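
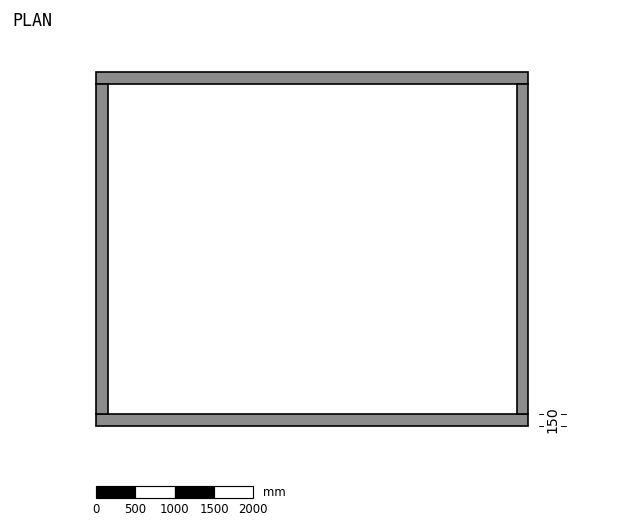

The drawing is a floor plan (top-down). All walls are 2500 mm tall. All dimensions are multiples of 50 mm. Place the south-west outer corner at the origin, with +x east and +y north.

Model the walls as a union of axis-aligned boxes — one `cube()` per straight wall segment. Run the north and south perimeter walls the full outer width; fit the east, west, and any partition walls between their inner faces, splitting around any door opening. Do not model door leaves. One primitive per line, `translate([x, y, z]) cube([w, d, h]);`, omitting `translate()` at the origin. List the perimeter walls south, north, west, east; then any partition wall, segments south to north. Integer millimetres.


cube([5500, 150, 2500]);
translate([0, 4350, 0]) cube([5500, 150, 2500]);
translate([0, 150, 0]) cube([150, 4200, 2500]);
translate([5350, 150, 0]) cube([150, 4200, 2500]);


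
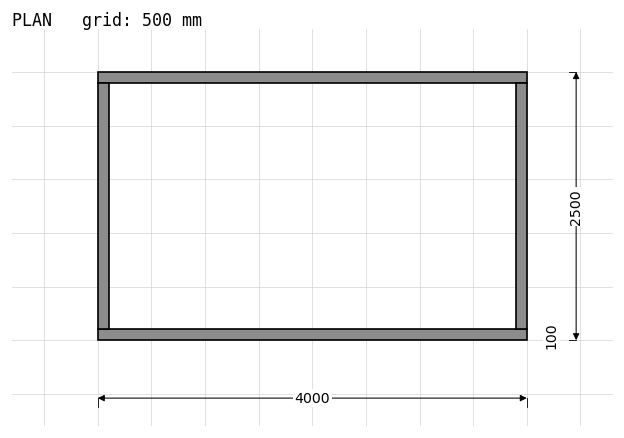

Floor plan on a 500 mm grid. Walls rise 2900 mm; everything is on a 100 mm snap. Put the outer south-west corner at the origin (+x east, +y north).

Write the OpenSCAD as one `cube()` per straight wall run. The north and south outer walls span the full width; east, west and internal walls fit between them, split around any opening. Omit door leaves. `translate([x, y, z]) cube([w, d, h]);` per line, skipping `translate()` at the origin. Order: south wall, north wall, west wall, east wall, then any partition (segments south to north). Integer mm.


cube([4000, 100, 2900]);
translate([0, 2400, 0]) cube([4000, 100, 2900]);
translate([0, 100, 0]) cube([100, 2300, 2900]);
translate([3900, 100, 0]) cube([100, 2300, 2900]);


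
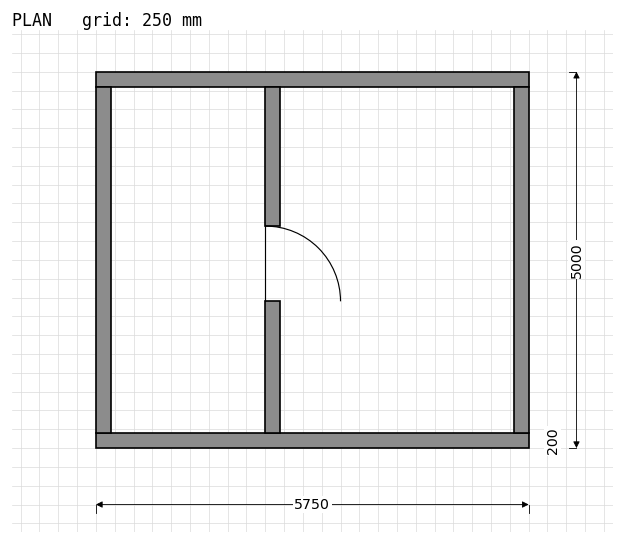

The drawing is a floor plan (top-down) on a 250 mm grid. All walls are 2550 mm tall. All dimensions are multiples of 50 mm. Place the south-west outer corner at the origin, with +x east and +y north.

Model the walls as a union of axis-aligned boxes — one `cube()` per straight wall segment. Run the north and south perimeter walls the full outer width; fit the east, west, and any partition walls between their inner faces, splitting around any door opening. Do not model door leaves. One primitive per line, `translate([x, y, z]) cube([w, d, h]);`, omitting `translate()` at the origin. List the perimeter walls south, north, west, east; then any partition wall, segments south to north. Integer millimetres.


cube([5750, 200, 2550]);
translate([0, 4800, 0]) cube([5750, 200, 2550]);
translate([0, 200, 0]) cube([200, 4600, 2550]);
translate([5550, 200, 0]) cube([200, 4600, 2550]);
translate([2250, 200, 0]) cube([200, 1750, 2550]);
translate([2250, 2950, 0]) cube([200, 1850, 2550]);


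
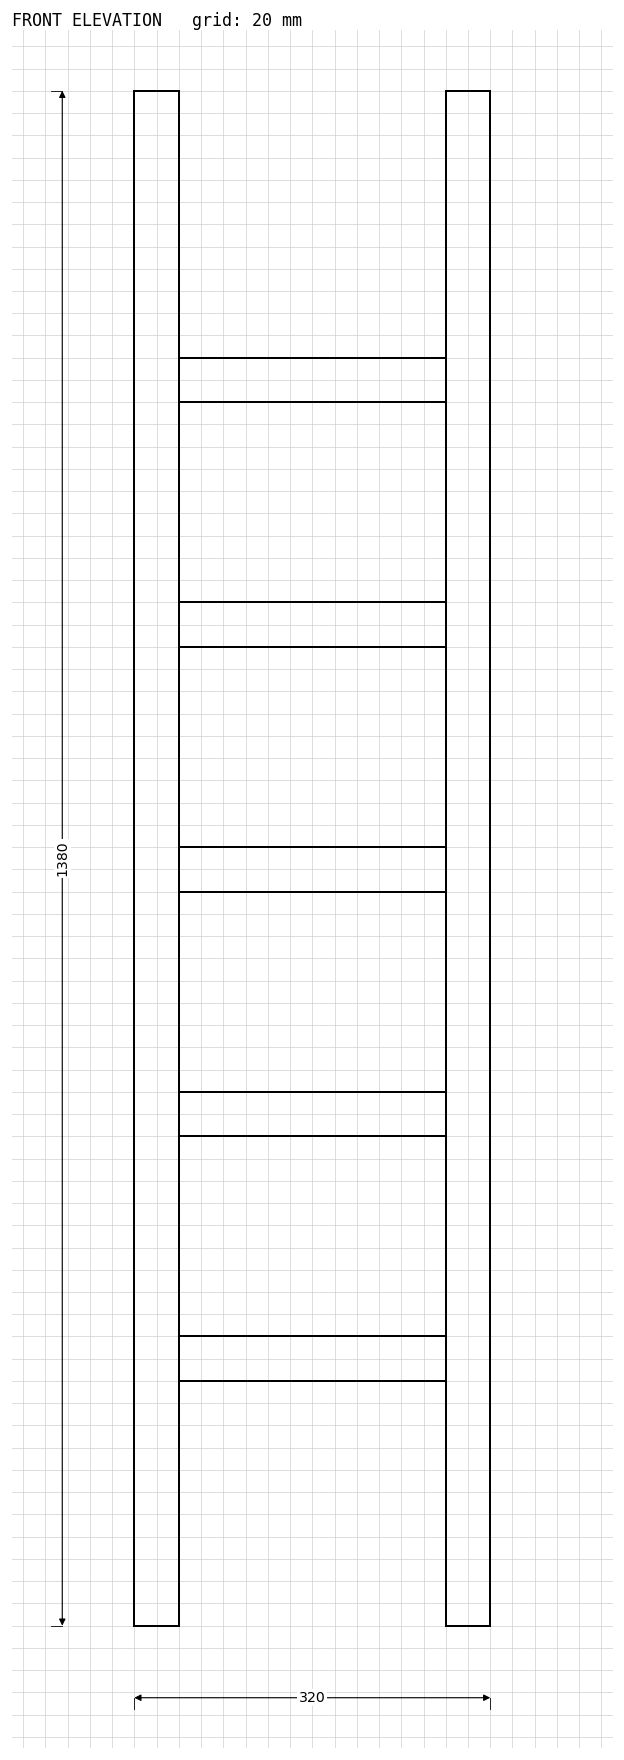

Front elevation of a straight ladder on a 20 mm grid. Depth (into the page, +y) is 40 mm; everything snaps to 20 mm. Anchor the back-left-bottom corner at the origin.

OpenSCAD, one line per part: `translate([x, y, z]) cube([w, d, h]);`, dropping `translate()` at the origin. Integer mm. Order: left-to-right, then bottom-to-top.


cube([40, 40, 1380]);
translate([40, 0, 220]) cube([240, 40, 40]);
translate([40, 0, 440]) cube([240, 40, 40]);
translate([40, 0, 660]) cube([240, 40, 40]);
translate([40, 0, 880]) cube([240, 40, 40]);
translate([40, 0, 1100]) cube([240, 40, 40]);
translate([280, 0, 0]) cube([40, 40, 1380]);


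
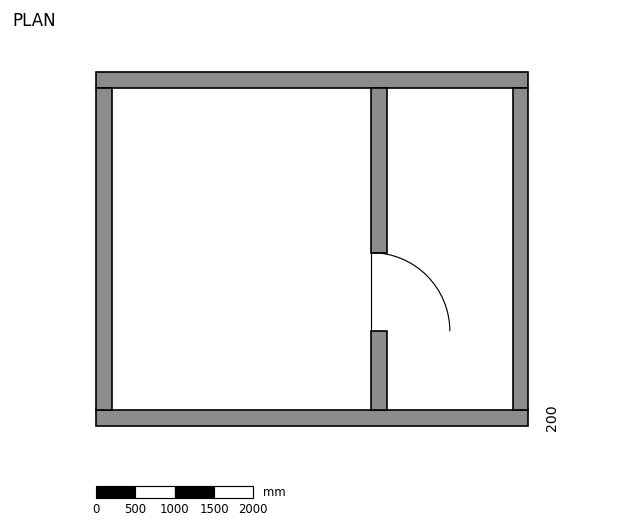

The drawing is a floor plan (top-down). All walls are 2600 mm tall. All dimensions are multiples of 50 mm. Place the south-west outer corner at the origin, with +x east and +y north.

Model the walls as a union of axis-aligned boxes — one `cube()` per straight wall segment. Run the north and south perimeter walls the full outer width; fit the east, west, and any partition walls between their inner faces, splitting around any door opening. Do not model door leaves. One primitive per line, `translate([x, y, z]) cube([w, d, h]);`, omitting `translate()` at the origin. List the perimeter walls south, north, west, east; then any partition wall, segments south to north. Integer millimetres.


cube([5500, 200, 2600]);
translate([0, 4300, 0]) cube([5500, 200, 2600]);
translate([0, 200, 0]) cube([200, 4100, 2600]);
translate([5300, 200, 0]) cube([200, 4100, 2600]);
translate([3500, 200, 0]) cube([200, 1000, 2600]);
translate([3500, 2200, 0]) cube([200, 2100, 2600]);


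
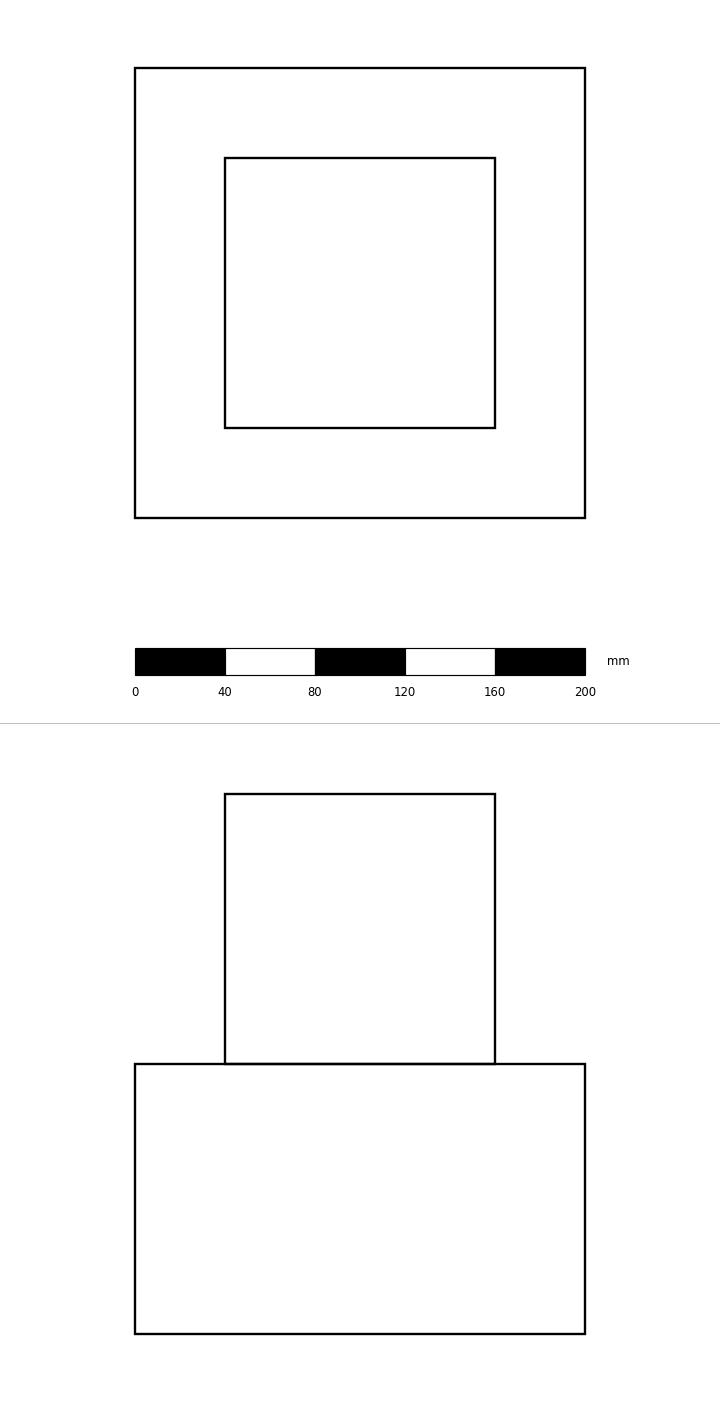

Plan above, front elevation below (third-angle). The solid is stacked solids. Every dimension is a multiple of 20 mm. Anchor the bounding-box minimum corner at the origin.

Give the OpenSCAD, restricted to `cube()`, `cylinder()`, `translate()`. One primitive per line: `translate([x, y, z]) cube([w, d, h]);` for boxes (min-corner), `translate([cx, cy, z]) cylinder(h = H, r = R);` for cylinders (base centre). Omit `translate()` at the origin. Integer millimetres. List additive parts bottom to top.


cube([200, 200, 120]);
translate([40, 40, 120]) cube([120, 120, 120]);


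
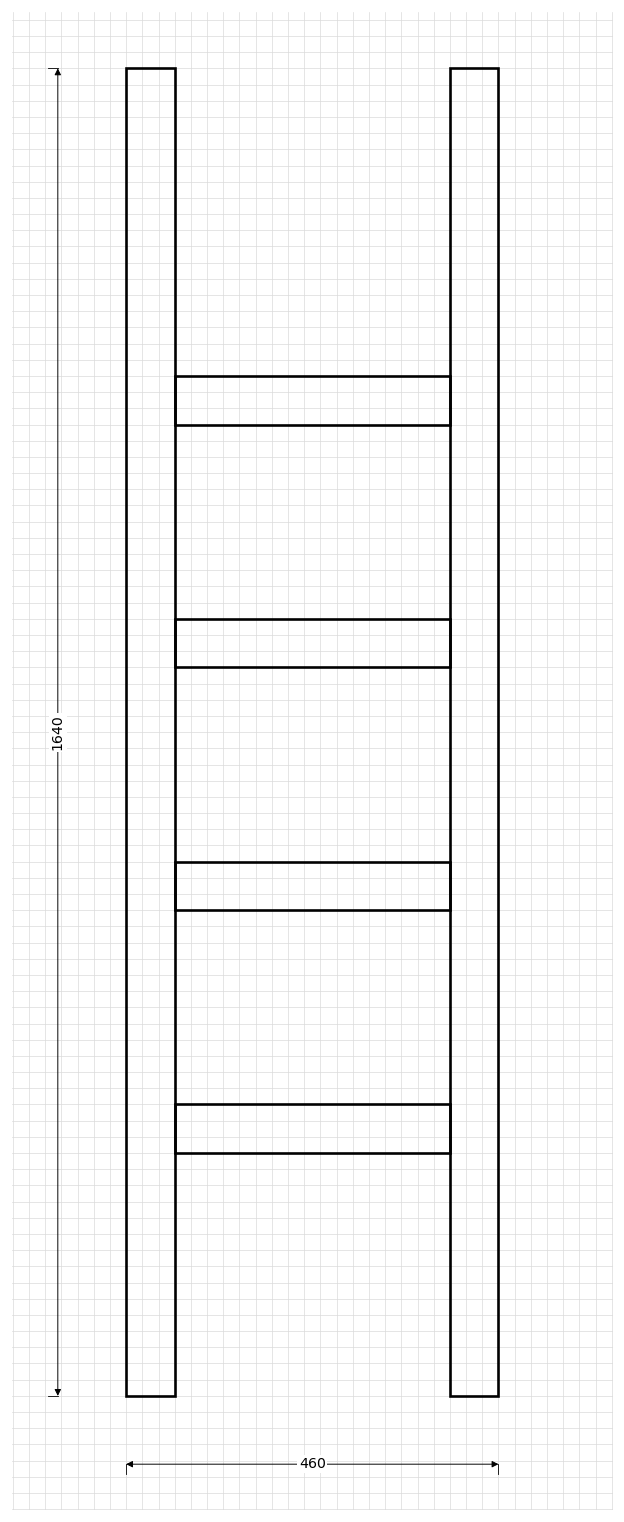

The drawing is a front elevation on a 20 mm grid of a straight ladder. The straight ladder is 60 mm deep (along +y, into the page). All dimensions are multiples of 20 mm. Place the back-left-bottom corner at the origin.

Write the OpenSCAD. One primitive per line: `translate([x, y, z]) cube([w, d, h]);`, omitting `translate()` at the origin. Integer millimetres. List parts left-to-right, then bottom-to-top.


cube([60, 60, 1640]);
translate([60, 0, 300]) cube([340, 60, 60]);
translate([60, 0, 600]) cube([340, 60, 60]);
translate([60, 0, 900]) cube([340, 60, 60]);
translate([60, 0, 1200]) cube([340, 60, 60]);
translate([400, 0, 0]) cube([60, 60, 1640]);


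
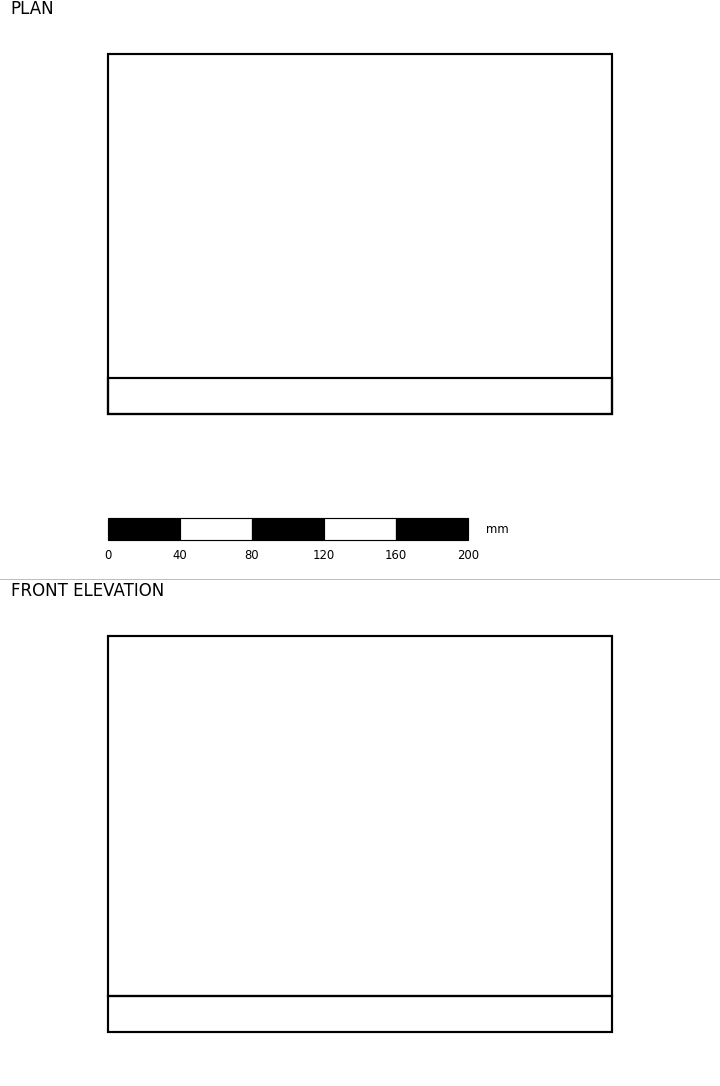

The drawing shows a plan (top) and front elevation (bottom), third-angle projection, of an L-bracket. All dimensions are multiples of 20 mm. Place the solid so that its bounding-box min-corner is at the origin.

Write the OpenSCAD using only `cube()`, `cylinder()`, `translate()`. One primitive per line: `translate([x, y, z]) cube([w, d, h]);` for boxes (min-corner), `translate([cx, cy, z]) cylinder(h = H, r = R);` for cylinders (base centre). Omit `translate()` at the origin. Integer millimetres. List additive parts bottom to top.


cube([280, 200, 20]);
translate([0, 0, 20]) cube([280, 20, 200]);


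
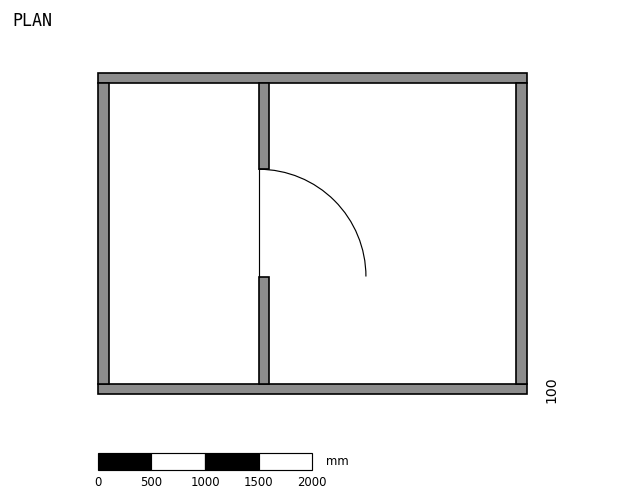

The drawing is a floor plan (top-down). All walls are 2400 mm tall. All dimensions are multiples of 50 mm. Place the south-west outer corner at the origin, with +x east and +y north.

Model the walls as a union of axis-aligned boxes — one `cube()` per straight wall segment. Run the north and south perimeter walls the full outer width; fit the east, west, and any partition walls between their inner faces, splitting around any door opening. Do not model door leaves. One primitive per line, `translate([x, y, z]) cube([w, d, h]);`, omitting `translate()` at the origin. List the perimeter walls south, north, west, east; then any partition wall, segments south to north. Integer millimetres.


cube([4000, 100, 2400]);
translate([0, 2900, 0]) cube([4000, 100, 2400]);
translate([0, 100, 0]) cube([100, 2800, 2400]);
translate([3900, 100, 0]) cube([100, 2800, 2400]);
translate([1500, 100, 0]) cube([100, 1000, 2400]);
translate([1500, 2100, 0]) cube([100, 800, 2400]);


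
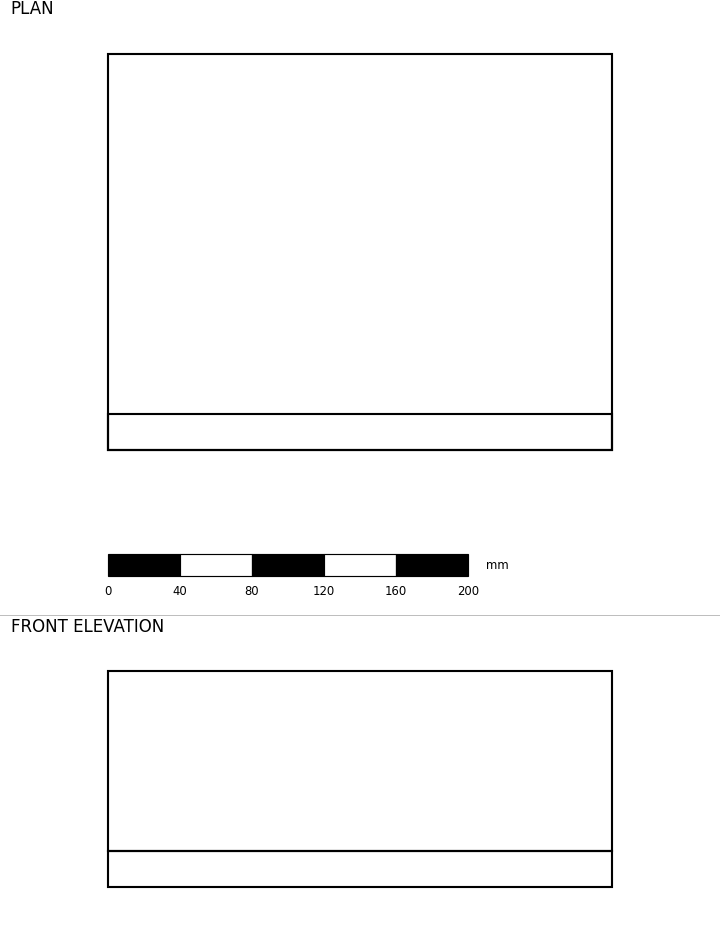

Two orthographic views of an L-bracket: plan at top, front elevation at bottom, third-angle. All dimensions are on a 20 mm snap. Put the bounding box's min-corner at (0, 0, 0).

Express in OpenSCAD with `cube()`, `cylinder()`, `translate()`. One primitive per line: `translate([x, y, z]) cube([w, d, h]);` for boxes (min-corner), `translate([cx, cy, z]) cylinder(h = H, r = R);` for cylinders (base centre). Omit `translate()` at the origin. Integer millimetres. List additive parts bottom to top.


cube([280, 220, 20]);
translate([0, 0, 20]) cube([280, 20, 100]);


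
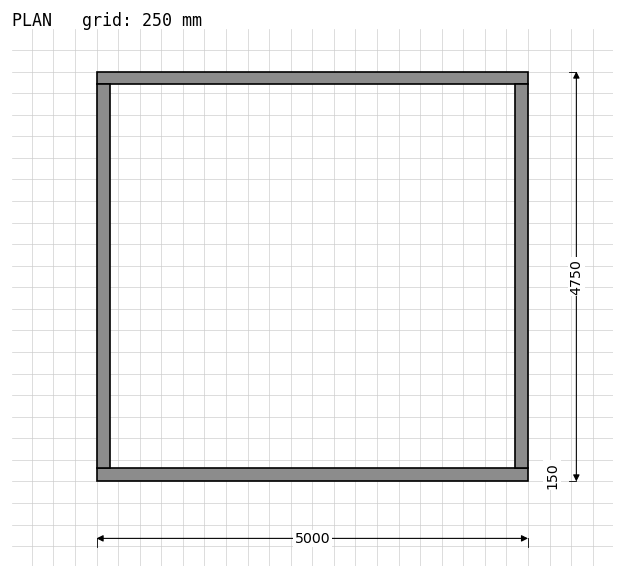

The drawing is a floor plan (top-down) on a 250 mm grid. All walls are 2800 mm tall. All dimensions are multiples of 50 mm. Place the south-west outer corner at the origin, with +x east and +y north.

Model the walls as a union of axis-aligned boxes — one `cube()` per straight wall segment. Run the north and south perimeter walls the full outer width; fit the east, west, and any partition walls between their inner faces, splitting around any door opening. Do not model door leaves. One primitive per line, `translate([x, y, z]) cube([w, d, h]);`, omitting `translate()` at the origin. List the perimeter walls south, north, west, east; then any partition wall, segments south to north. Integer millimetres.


cube([5000, 150, 2800]);
translate([0, 4600, 0]) cube([5000, 150, 2800]);
translate([0, 150, 0]) cube([150, 4450, 2800]);
translate([4850, 150, 0]) cube([150, 4450, 2800]);


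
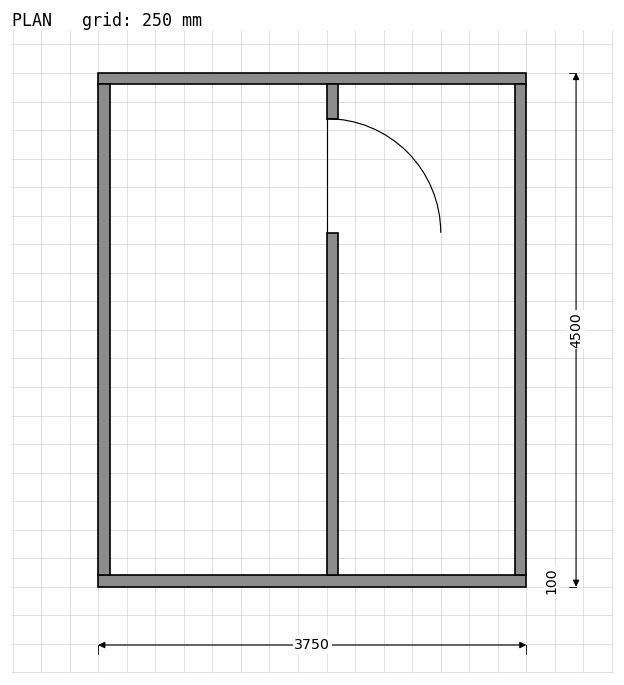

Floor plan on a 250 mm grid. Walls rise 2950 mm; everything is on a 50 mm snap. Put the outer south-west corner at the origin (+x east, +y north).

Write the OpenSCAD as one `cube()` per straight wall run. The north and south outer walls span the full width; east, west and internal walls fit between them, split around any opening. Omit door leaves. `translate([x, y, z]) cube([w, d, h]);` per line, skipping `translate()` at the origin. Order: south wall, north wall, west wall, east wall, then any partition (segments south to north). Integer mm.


cube([3750, 100, 2950]);
translate([0, 4400, 0]) cube([3750, 100, 2950]);
translate([0, 100, 0]) cube([100, 4300, 2950]);
translate([3650, 100, 0]) cube([100, 4300, 2950]);
translate([2000, 100, 0]) cube([100, 3000, 2950]);
translate([2000, 4100, 0]) cube([100, 300, 2950]);


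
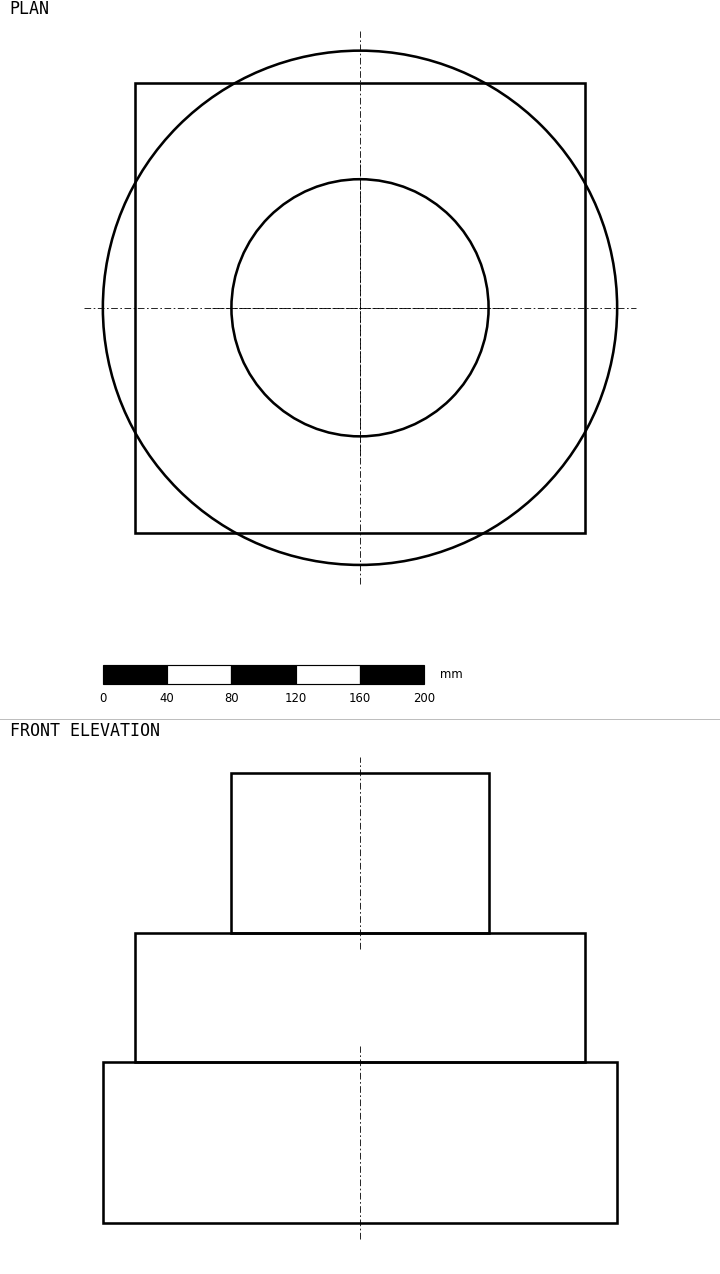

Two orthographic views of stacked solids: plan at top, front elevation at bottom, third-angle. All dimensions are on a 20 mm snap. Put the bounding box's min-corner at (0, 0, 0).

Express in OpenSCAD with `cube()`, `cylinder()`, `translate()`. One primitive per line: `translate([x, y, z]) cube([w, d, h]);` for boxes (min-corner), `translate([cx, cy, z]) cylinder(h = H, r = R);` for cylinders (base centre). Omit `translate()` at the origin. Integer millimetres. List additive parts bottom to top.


translate([160, 160, 0]) cylinder(h = 100, r = 160);
translate([20, 20, 100]) cube([280, 280, 80]);
translate([160, 160, 180]) cylinder(h = 100, r = 80);


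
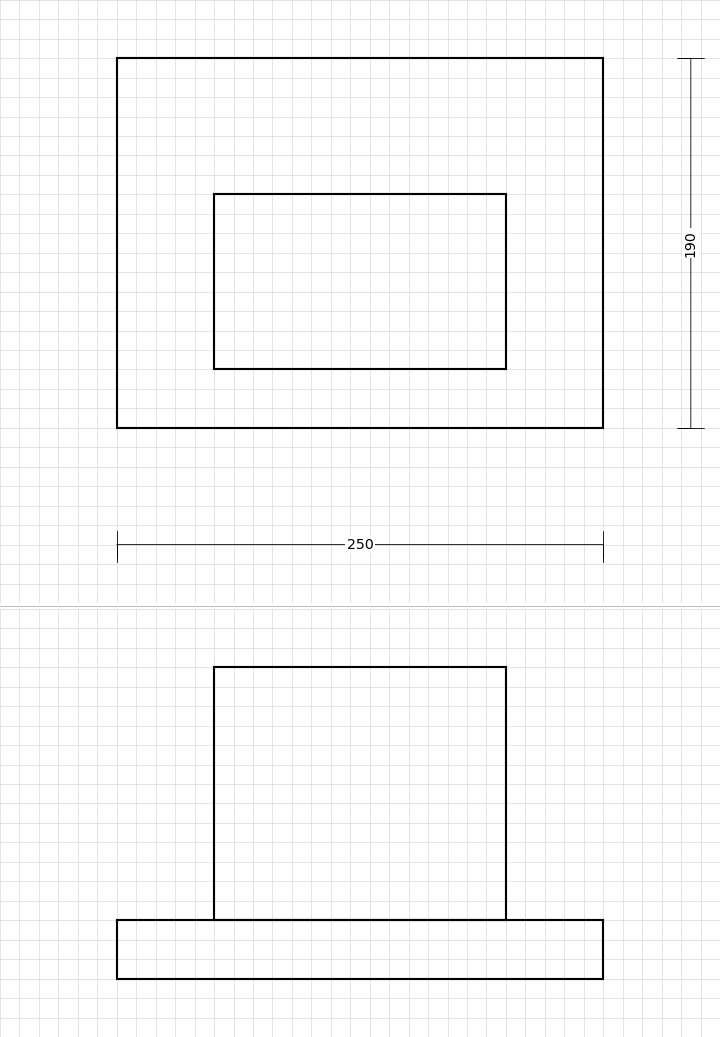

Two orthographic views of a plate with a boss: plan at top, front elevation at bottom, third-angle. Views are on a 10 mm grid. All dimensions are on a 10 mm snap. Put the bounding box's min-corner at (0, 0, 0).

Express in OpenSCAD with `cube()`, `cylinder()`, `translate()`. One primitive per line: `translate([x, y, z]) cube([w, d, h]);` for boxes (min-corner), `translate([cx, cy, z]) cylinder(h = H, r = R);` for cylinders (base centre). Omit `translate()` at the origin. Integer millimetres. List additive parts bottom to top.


cube([250, 190, 30]);
translate([50, 30, 30]) cube([150, 90, 130]);


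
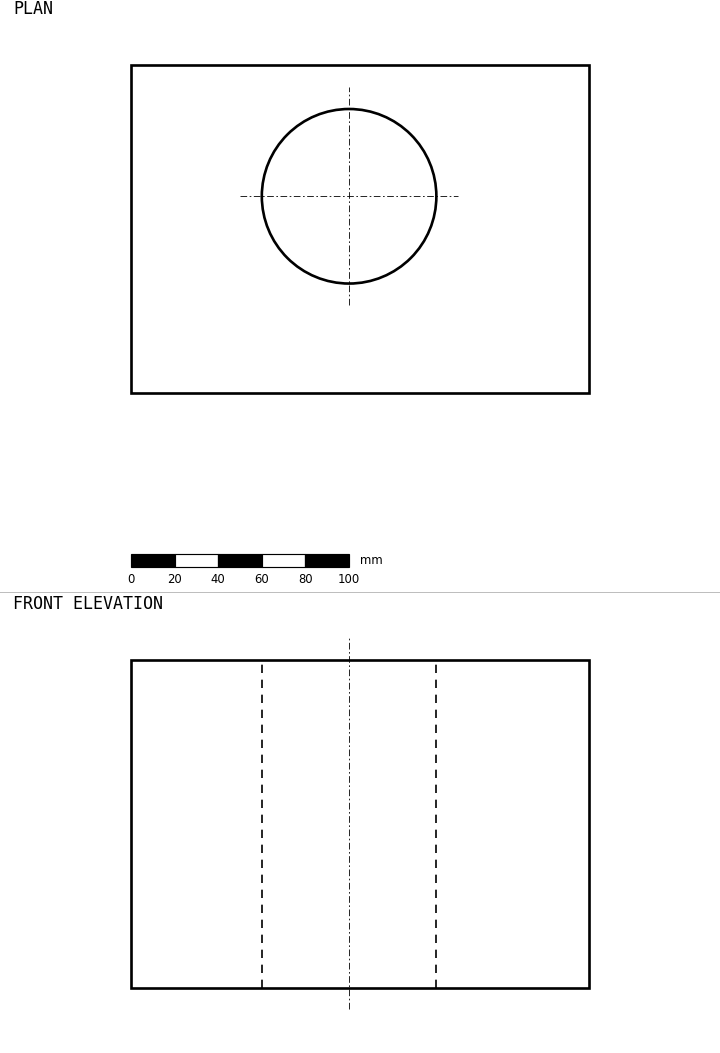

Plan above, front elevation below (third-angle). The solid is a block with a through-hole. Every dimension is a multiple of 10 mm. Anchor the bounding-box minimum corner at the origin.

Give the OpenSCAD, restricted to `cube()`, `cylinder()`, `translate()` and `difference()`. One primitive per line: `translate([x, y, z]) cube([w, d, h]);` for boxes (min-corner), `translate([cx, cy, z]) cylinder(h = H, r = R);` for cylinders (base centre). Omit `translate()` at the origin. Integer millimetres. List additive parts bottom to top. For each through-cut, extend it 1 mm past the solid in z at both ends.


difference() {
  cube([210, 150, 150]);
  translate([100, 90, -1]) cylinder(h = 152, r = 40);
}


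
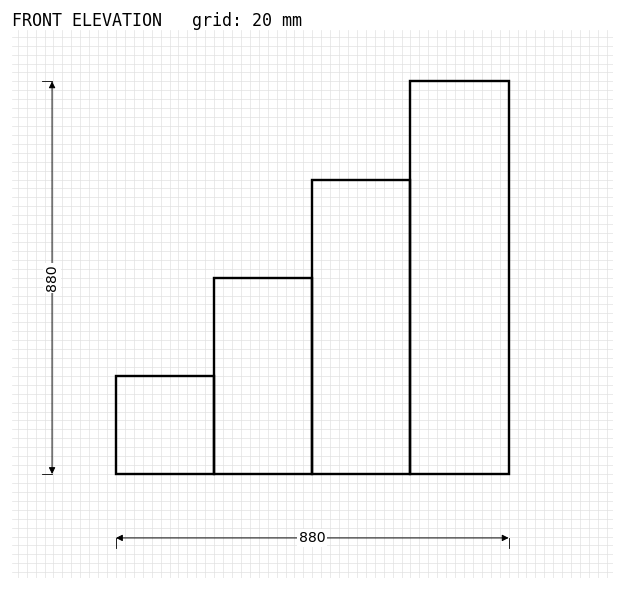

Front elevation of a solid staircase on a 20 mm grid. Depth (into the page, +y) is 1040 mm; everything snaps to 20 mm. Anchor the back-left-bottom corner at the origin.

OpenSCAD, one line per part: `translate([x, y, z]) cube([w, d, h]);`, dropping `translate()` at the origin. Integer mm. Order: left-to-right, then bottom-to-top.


cube([220, 1040, 220]);
translate([220, 0, 0]) cube([220, 1040, 440]);
translate([440, 0, 0]) cube([220, 1040, 660]);
translate([660, 0, 0]) cube([220, 1040, 880]);


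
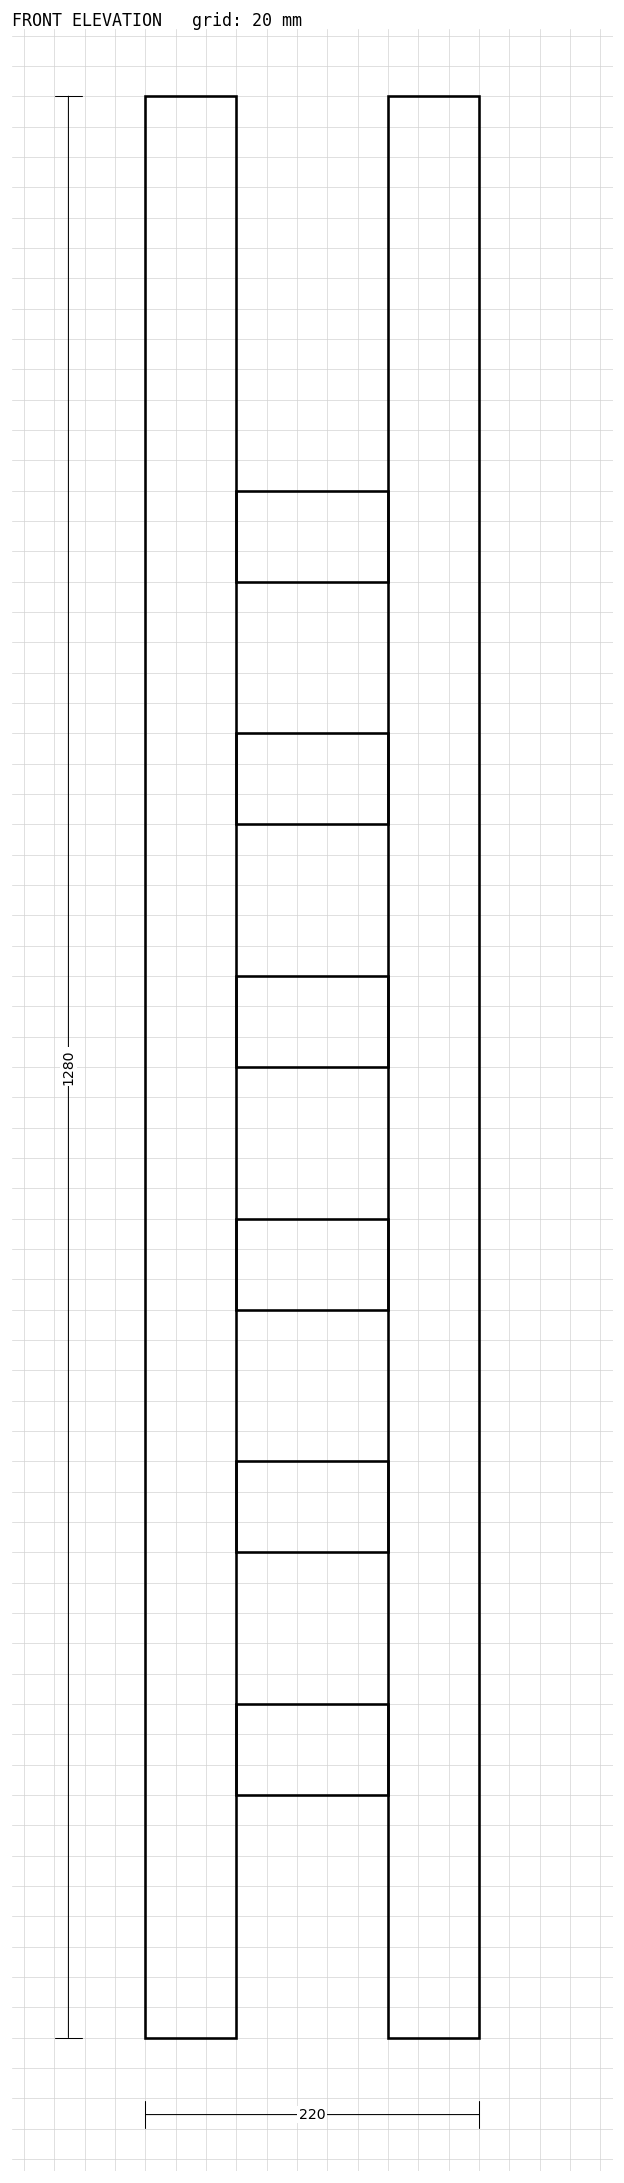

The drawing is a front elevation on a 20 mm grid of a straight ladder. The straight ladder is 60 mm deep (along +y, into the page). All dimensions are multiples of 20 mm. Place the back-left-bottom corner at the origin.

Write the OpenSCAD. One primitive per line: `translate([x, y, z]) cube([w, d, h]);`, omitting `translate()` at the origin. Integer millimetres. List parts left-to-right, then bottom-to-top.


cube([60, 60, 1280]);
translate([60, 0, 160]) cube([100, 60, 60]);
translate([60, 0, 320]) cube([100, 60, 60]);
translate([60, 0, 480]) cube([100, 60, 60]);
translate([60, 0, 640]) cube([100, 60, 60]);
translate([60, 0, 800]) cube([100, 60, 60]);
translate([60, 0, 960]) cube([100, 60, 60]);
translate([160, 0, 0]) cube([60, 60, 1280]);


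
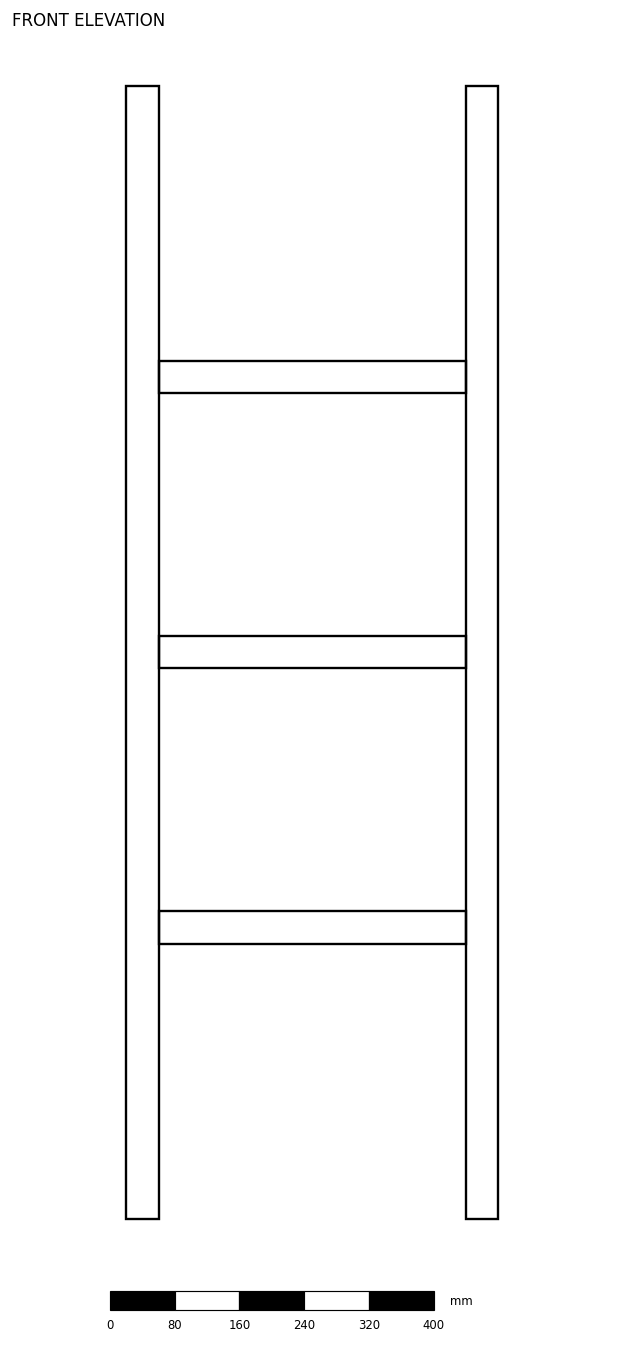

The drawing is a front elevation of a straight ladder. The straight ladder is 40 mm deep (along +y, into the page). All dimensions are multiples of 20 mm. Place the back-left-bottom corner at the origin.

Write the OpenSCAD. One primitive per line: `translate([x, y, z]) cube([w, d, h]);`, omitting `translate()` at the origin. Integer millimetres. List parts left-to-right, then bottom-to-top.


cube([40, 40, 1400]);
translate([40, 0, 340]) cube([380, 40, 40]);
translate([40, 0, 680]) cube([380, 40, 40]);
translate([40, 0, 1020]) cube([380, 40, 40]);
translate([420, 0, 0]) cube([40, 40, 1400]);


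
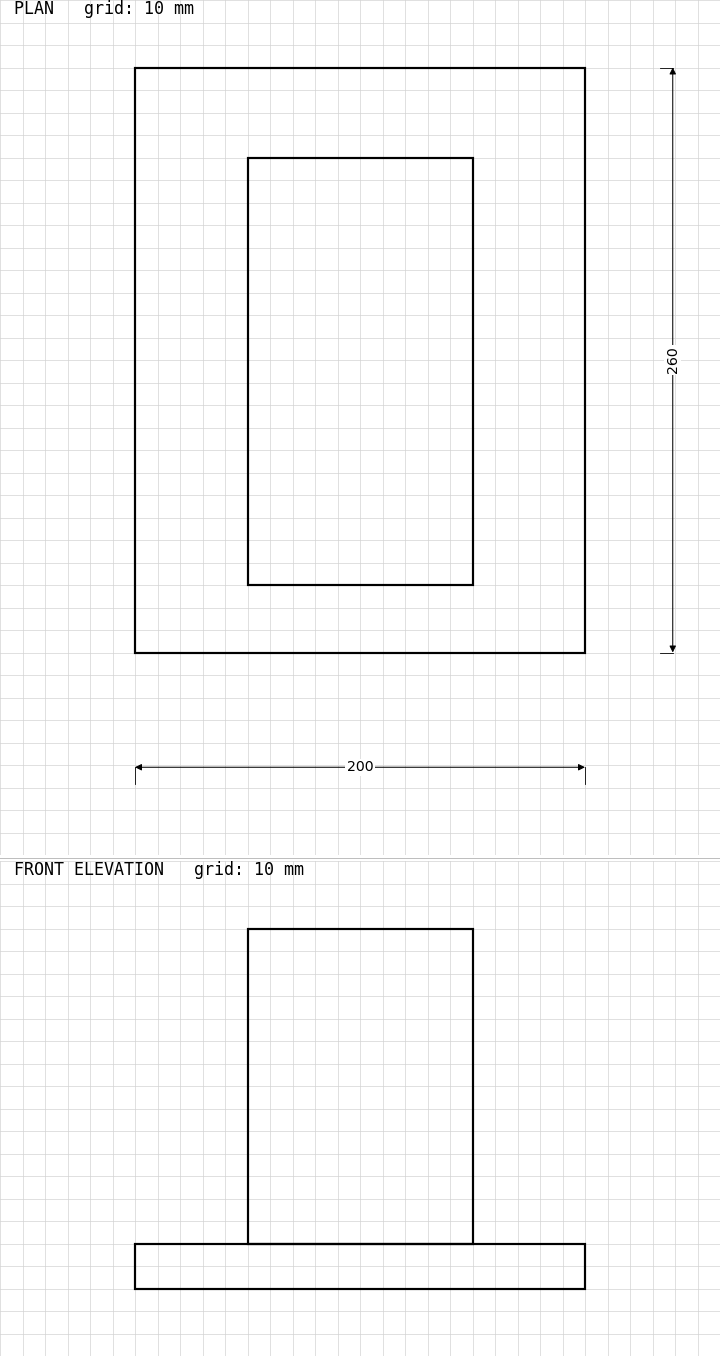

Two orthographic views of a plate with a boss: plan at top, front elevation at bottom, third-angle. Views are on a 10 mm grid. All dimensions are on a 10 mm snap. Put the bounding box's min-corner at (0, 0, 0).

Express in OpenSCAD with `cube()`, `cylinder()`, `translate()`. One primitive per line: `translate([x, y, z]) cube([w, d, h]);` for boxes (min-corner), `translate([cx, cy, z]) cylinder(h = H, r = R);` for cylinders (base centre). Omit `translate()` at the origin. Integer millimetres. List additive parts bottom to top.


cube([200, 260, 20]);
translate([50, 30, 20]) cube([100, 190, 140]);


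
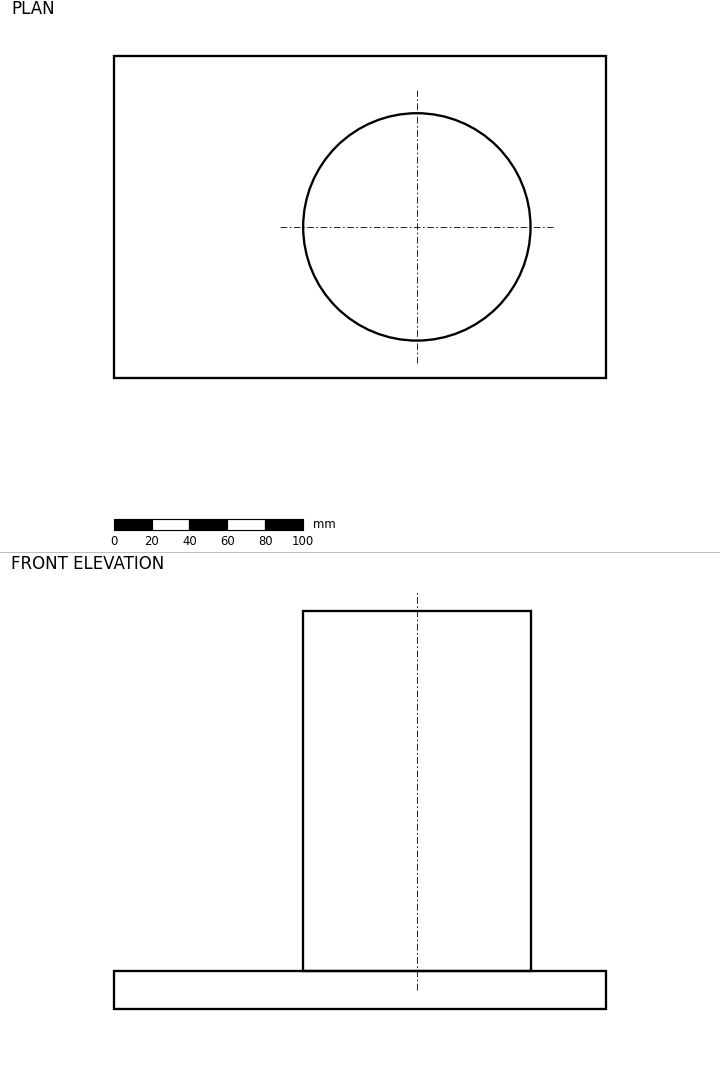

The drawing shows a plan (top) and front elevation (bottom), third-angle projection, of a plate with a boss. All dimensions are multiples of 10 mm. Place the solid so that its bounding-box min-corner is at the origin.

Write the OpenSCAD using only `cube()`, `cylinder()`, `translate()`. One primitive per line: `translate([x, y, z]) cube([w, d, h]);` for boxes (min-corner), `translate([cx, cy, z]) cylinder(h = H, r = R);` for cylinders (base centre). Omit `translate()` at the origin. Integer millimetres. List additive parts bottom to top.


cube([260, 170, 20]);
translate([160, 80, 20]) cylinder(h = 190, r = 60);


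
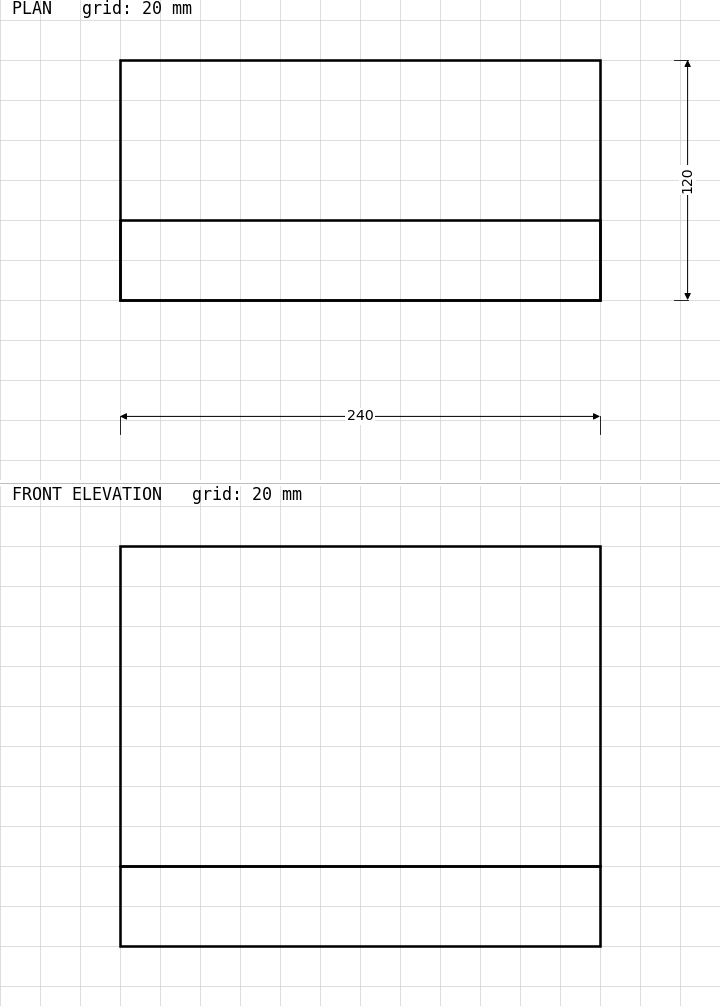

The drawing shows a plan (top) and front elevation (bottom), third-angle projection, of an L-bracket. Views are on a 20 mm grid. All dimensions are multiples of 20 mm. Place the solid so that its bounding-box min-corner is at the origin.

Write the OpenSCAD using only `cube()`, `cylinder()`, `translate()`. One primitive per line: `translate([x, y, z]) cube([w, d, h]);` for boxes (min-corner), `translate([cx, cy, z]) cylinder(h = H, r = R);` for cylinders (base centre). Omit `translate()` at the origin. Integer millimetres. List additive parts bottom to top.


cube([240, 120, 40]);
translate([0, 0, 40]) cube([240, 40, 160]);


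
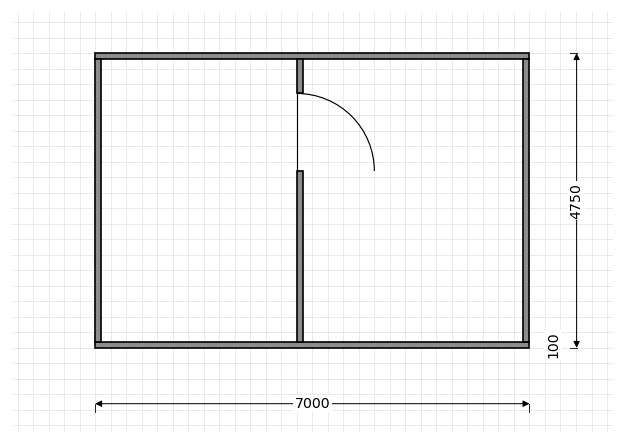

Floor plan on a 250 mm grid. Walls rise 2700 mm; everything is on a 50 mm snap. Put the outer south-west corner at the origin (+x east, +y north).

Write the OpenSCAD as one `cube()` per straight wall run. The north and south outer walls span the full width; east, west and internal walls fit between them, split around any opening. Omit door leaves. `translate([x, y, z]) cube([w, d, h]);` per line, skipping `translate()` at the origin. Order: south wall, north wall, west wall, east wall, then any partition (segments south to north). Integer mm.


cube([7000, 100, 2700]);
translate([0, 4650, 0]) cube([7000, 100, 2700]);
translate([0, 100, 0]) cube([100, 4550, 2700]);
translate([6900, 100, 0]) cube([100, 4550, 2700]);
translate([3250, 100, 0]) cube([100, 2750, 2700]);
translate([3250, 4100, 0]) cube([100, 550, 2700]);


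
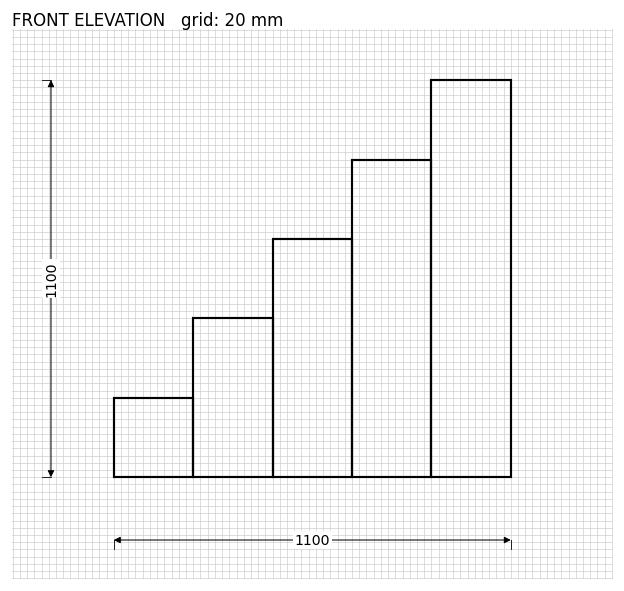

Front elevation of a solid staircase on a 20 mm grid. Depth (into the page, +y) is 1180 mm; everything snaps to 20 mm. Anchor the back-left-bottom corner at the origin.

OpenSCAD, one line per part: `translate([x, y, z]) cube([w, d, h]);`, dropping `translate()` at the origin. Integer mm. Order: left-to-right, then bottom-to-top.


cube([220, 1180, 220]);
translate([220, 0, 0]) cube([220, 1180, 440]);
translate([440, 0, 0]) cube([220, 1180, 660]);
translate([660, 0, 0]) cube([220, 1180, 880]);
translate([880, 0, 0]) cube([220, 1180, 1100]);


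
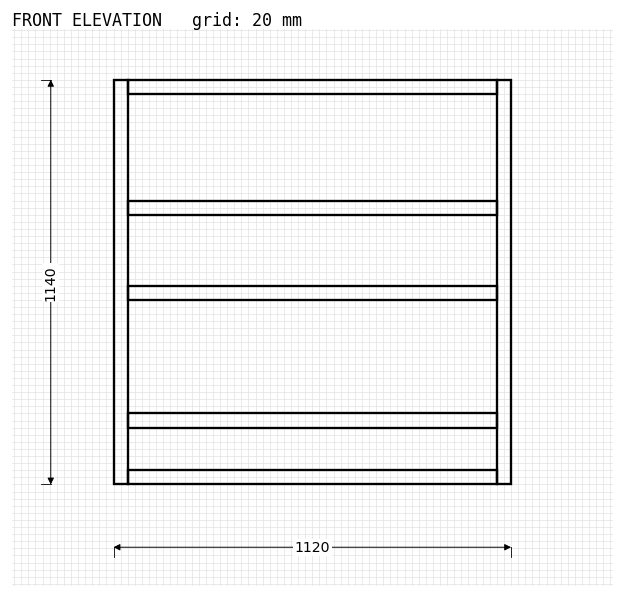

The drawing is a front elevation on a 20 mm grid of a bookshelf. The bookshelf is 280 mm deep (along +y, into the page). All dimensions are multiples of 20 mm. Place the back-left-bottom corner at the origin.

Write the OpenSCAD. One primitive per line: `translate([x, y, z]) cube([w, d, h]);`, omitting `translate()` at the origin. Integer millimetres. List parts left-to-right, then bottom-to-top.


cube([40, 280, 1140]);
translate([40, 0, 0]) cube([1040, 280, 40]);
translate([40, 0, 160]) cube([1040, 280, 40]);
translate([40, 0, 520]) cube([1040, 280, 40]);
translate([40, 0, 760]) cube([1040, 280, 40]);
translate([40, 0, 1100]) cube([1040, 280, 40]);
translate([1080, 0, 0]) cube([40, 280, 1140]);


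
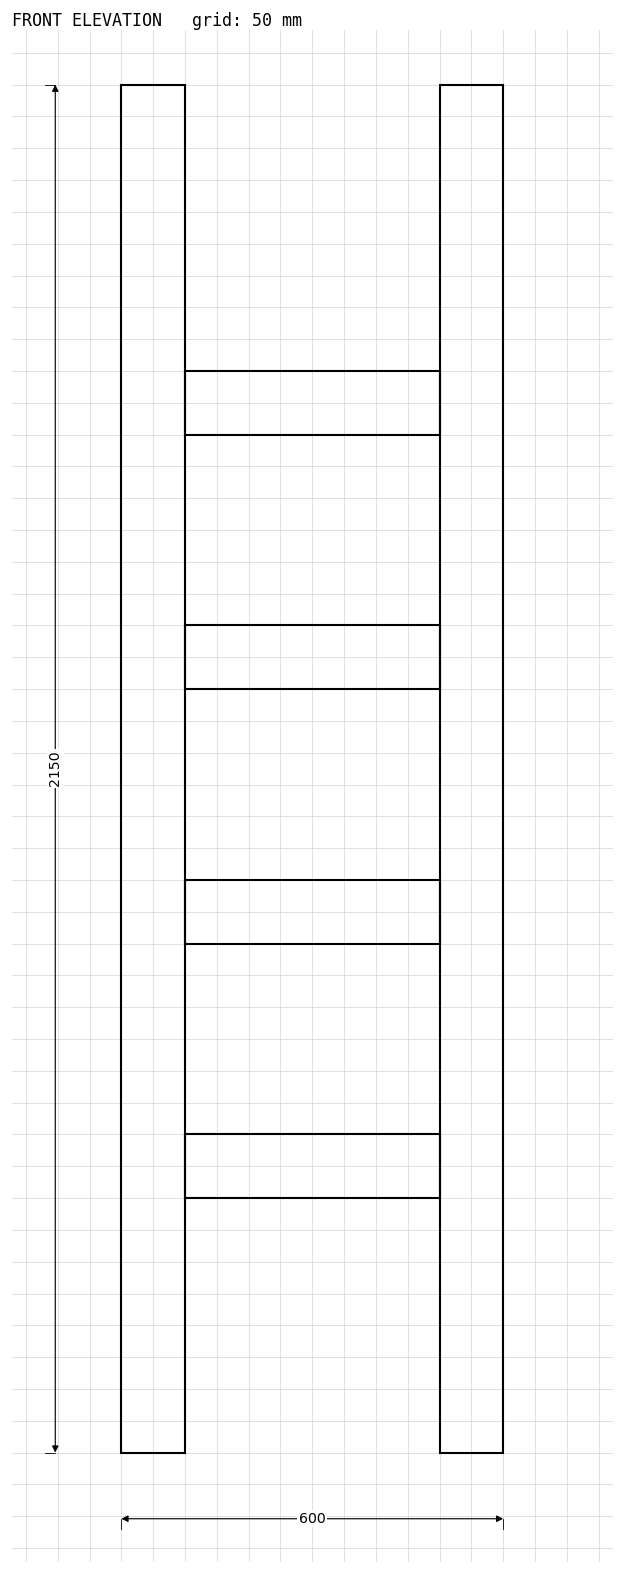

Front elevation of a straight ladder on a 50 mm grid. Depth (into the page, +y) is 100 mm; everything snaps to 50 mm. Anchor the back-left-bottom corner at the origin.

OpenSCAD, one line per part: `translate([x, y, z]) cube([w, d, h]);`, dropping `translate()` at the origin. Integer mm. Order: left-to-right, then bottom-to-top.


cube([100, 100, 2150]);
translate([100, 0, 400]) cube([400, 100, 100]);
translate([100, 0, 800]) cube([400, 100, 100]);
translate([100, 0, 1200]) cube([400, 100, 100]);
translate([100, 0, 1600]) cube([400, 100, 100]);
translate([500, 0, 0]) cube([100, 100, 2150]);


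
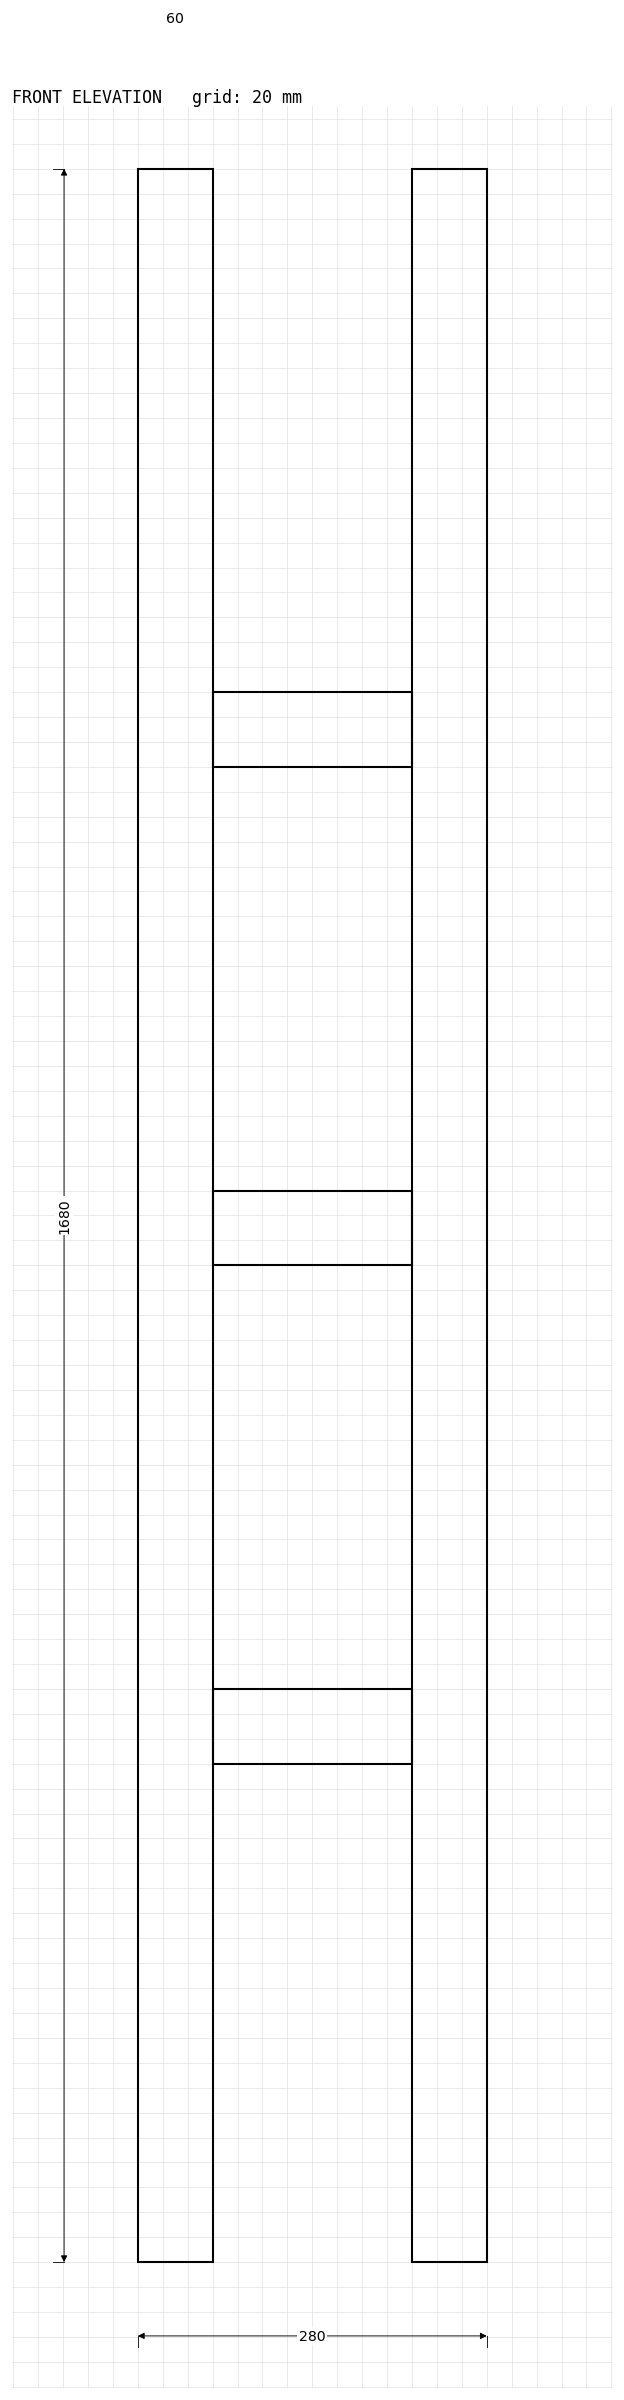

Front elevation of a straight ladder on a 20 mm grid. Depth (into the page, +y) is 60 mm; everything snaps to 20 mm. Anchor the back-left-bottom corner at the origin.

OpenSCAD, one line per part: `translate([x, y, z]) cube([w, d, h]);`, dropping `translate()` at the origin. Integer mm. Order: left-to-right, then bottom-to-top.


cube([60, 60, 1680]);
translate([60, 0, 400]) cube([160, 60, 60]);
translate([60, 0, 800]) cube([160, 60, 60]);
translate([60, 0, 1200]) cube([160, 60, 60]);
translate([220, 0, 0]) cube([60, 60, 1680]);


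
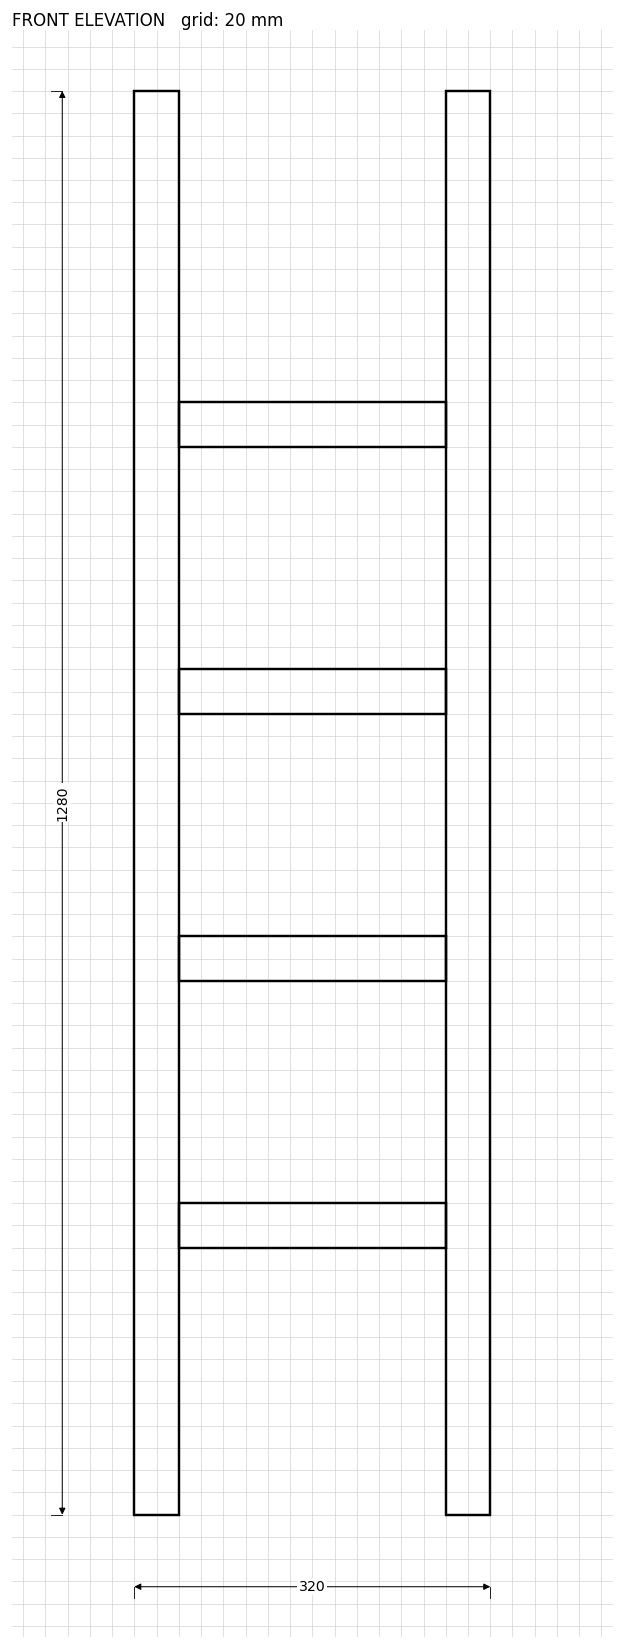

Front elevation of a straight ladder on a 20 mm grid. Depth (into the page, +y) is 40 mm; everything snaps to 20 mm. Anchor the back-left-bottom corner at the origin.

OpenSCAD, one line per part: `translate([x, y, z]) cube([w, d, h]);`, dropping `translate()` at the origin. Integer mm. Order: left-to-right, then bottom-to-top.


cube([40, 40, 1280]);
translate([40, 0, 240]) cube([240, 40, 40]);
translate([40, 0, 480]) cube([240, 40, 40]);
translate([40, 0, 720]) cube([240, 40, 40]);
translate([40, 0, 960]) cube([240, 40, 40]);
translate([280, 0, 0]) cube([40, 40, 1280]);


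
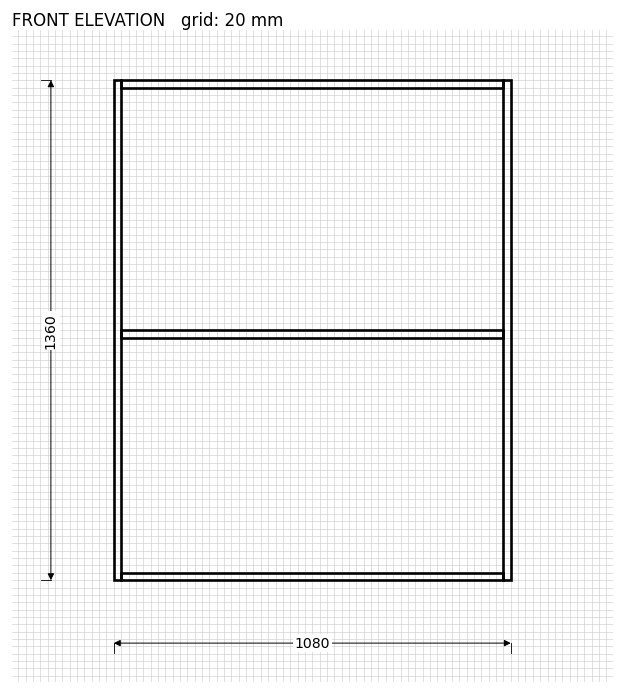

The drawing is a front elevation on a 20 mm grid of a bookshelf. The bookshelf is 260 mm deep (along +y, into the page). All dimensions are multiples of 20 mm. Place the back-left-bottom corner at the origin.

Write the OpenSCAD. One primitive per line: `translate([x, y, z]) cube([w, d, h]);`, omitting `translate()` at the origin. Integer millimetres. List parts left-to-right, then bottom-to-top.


cube([20, 260, 1360]);
translate([20, 0, 0]) cube([1040, 260, 20]);
translate([20, 0, 660]) cube([1040, 260, 20]);
translate([20, 0, 1340]) cube([1040, 260, 20]);
translate([1060, 0, 0]) cube([20, 260, 1360]);


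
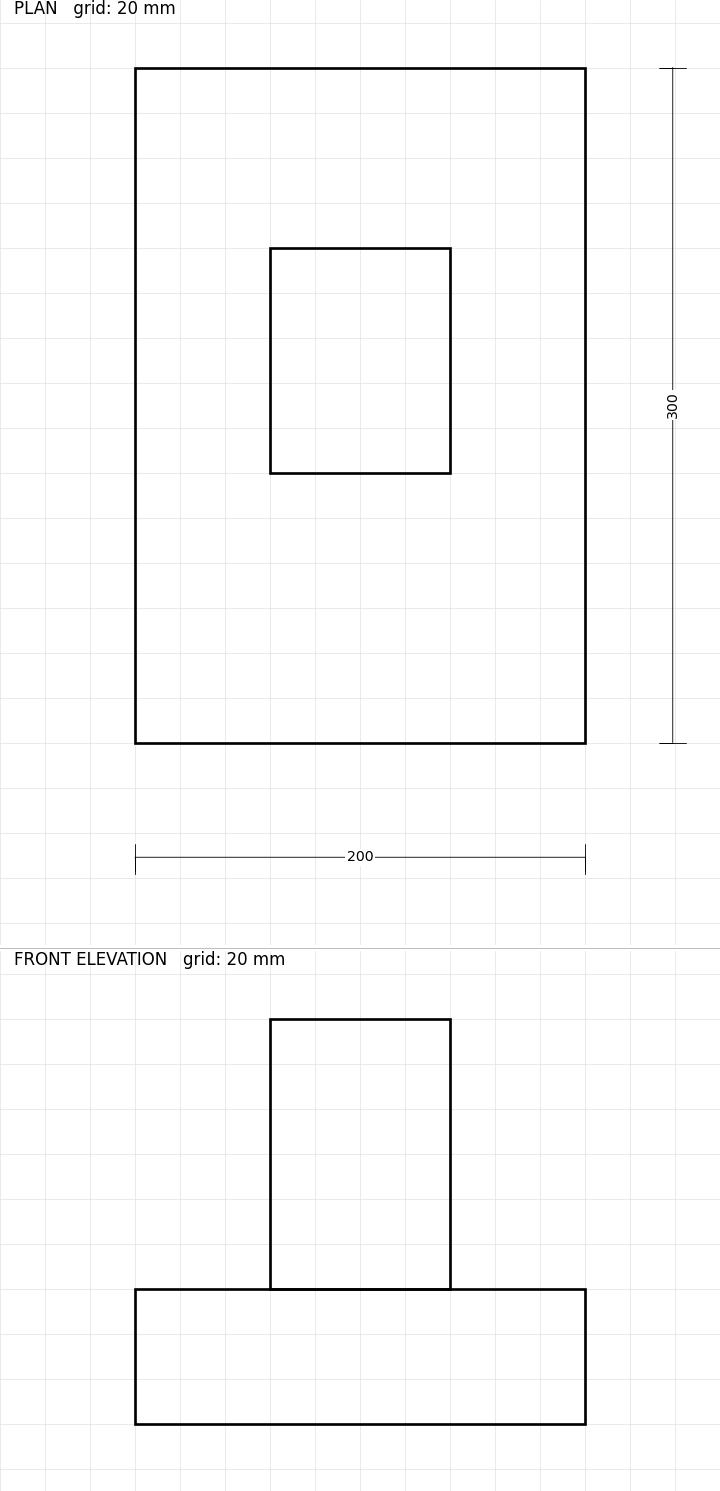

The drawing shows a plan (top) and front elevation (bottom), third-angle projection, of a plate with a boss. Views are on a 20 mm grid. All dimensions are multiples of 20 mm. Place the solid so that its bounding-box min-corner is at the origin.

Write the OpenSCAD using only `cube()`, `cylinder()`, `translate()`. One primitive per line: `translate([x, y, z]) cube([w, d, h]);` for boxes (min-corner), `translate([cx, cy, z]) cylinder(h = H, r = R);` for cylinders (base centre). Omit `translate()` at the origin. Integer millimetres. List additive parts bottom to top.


cube([200, 300, 60]);
translate([60, 120, 60]) cube([80, 100, 120]);


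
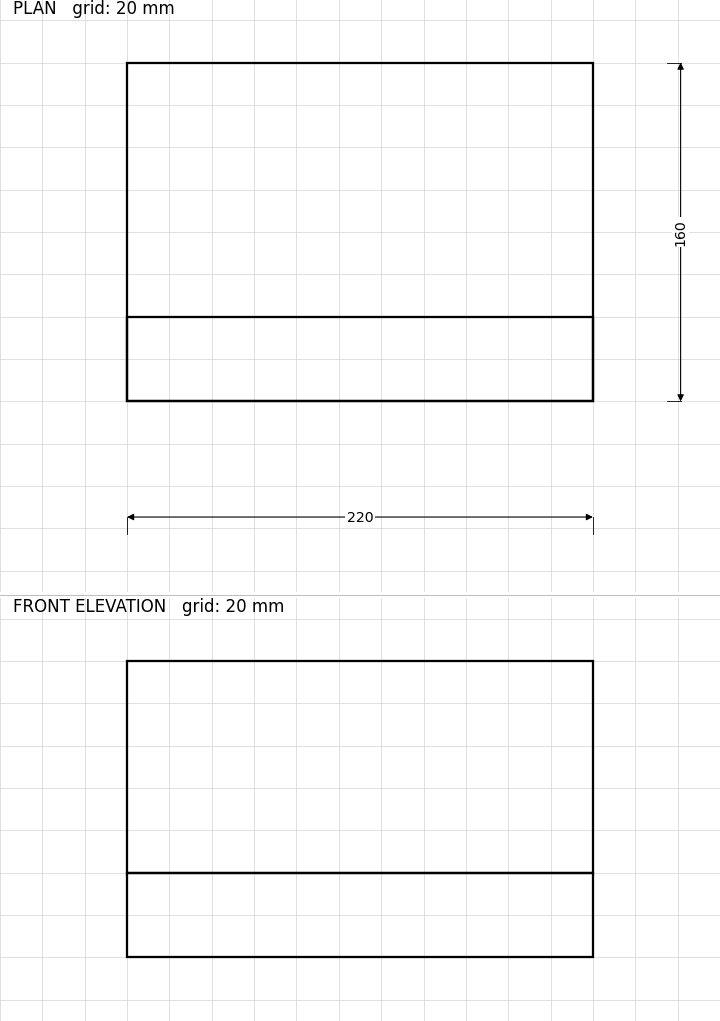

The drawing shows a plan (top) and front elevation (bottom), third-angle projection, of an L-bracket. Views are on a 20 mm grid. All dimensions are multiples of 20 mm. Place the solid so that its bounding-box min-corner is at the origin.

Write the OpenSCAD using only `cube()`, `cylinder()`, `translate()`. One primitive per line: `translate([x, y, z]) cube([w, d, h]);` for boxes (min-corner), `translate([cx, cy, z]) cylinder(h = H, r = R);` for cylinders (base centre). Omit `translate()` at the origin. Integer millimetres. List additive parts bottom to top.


cube([220, 160, 40]);
translate([0, 0, 40]) cube([220, 40, 100]);


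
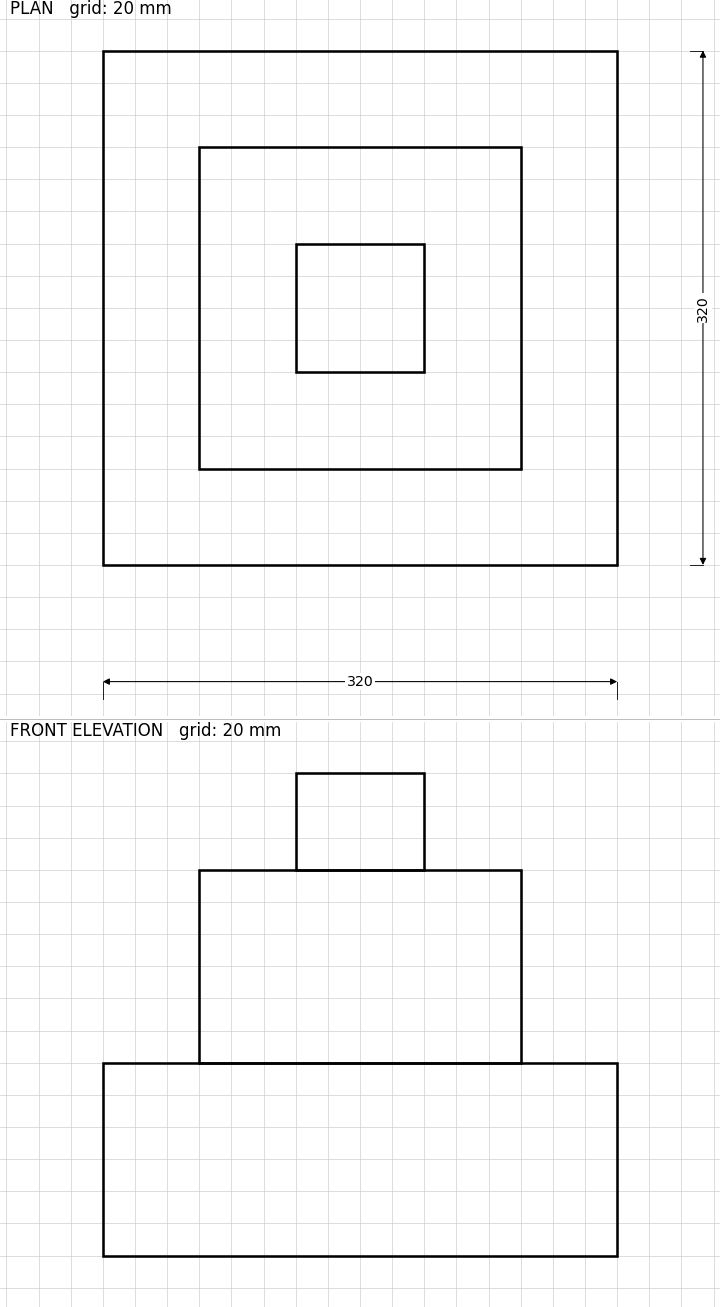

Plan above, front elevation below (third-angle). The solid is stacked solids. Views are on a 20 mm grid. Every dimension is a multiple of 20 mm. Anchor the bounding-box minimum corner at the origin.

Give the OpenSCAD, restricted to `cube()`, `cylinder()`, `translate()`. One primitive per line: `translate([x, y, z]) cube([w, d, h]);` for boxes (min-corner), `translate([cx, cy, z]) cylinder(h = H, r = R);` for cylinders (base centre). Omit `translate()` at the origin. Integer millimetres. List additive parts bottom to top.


cube([320, 320, 120]);
translate([60, 60, 120]) cube([200, 200, 120]);
translate([120, 120, 240]) cube([80, 80, 60]);


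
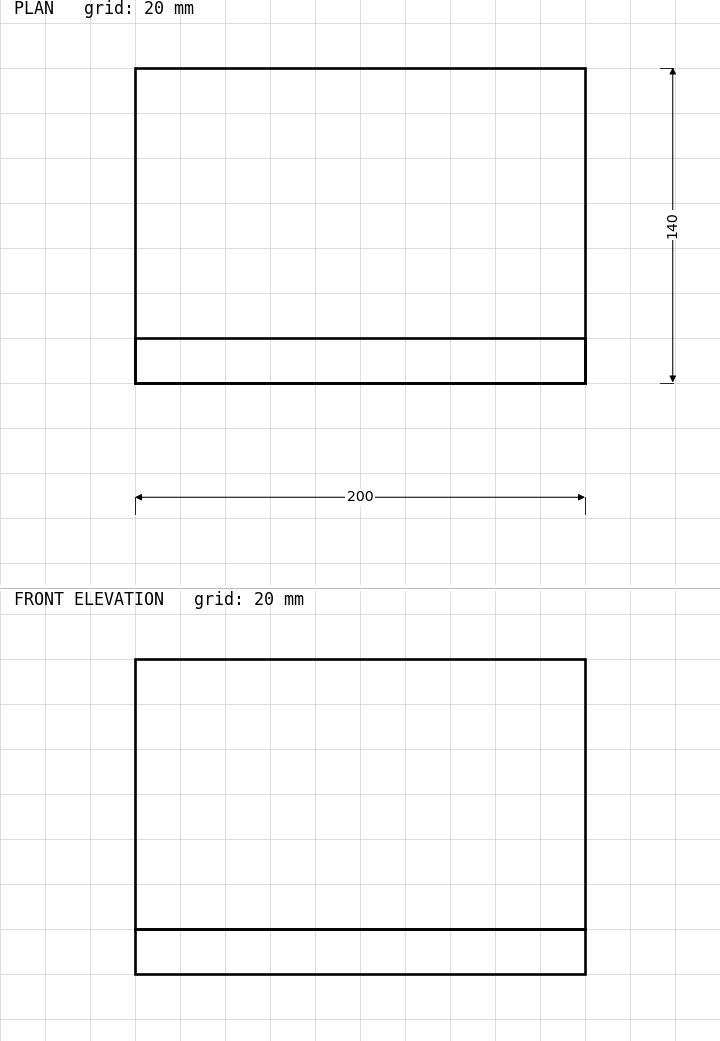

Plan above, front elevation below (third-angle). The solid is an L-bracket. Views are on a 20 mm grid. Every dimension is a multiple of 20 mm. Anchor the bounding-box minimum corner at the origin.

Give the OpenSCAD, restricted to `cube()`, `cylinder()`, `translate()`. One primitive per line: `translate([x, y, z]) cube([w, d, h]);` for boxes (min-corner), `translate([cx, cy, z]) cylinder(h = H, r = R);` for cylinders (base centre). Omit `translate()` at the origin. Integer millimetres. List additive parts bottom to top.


cube([200, 140, 20]);
translate([0, 0, 20]) cube([200, 20, 120]);
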